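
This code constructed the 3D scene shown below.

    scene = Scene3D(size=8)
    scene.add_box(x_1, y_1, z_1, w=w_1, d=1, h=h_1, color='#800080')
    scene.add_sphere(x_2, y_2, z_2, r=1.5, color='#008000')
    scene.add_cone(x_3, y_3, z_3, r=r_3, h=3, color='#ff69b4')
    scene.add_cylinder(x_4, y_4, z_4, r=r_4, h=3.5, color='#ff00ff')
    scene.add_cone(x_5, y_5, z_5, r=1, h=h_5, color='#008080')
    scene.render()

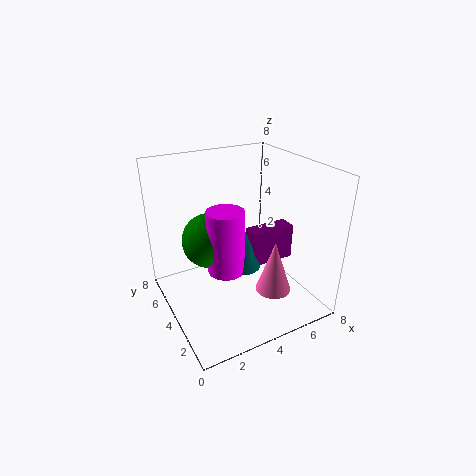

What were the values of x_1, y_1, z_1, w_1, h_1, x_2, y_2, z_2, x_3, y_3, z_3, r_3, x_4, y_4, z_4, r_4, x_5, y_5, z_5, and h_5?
x_1 = 4.5
y_1 = 3
z_1 = 2.5
w_1 = 2.5
h_1 = 2
x_2 = 2.5
y_2 = 4.5
z_2 = 4
x_3 = 5.5
y_3 = 2.5
z_3 = 1
r_3 = 1
x_4 = 3
y_4 = 3.5
z_4 = 2.5
r_4 = 1
x_5 = 4
y_5 = 3.5
z_5 = 2.5
h_5 = 2.5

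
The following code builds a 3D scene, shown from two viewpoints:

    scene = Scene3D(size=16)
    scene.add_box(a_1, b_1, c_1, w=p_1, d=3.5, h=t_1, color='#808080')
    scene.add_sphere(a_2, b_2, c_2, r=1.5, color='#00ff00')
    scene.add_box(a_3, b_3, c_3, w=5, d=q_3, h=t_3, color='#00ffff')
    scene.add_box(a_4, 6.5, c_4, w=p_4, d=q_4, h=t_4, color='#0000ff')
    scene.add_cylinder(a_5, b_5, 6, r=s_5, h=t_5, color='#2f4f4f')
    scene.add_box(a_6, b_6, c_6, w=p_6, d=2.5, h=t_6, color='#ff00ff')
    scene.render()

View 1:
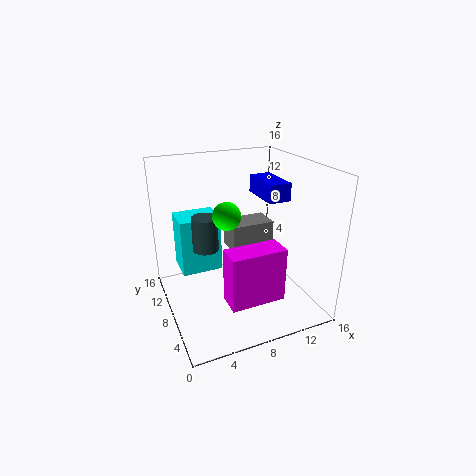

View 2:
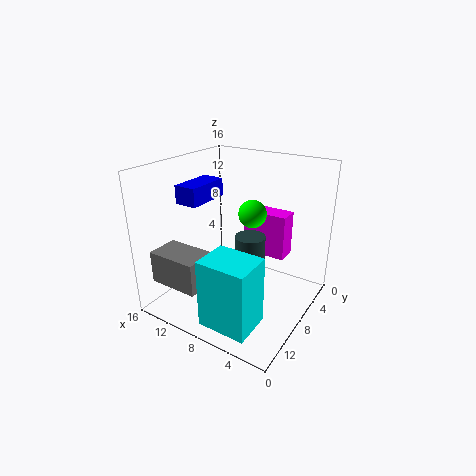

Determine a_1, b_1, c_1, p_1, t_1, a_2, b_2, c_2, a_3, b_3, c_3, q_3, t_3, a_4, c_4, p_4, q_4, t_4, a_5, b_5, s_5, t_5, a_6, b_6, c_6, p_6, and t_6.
a_1 = 9; b_1 = 11.5; c_1 = 4; p_1 = 5.5; t_1 = 3.5; a_2 = 6.5; b_2 = 7.5; c_2 = 11; a_3 = 2.5; b_3 = 12; c_3 = 2; q_3 = 4; t_3 = 7; a_4 = 11; c_4 = 12; p_4 = 2.5; q_4 = 5; t_4 = 2; a_5 = 5; b_5 = 10.5; s_5 = 1.5; t_5 = 4; a_6 = 4.5; b_6 = 1; c_6 = 4; p_6 = 5.5; t_6 = 5.5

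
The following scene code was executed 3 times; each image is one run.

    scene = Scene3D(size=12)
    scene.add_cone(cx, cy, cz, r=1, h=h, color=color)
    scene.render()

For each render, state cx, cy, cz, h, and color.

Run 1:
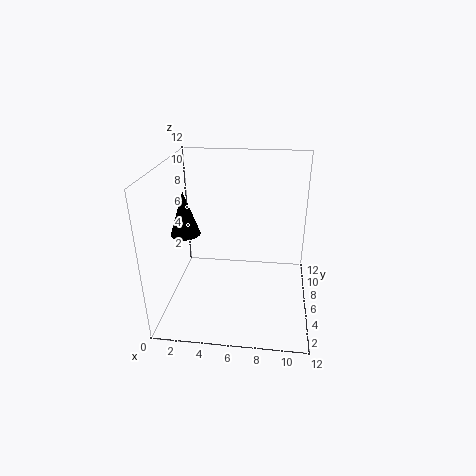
cx = 3
cy = 1.5
cz = 8.5
h = 3
color = 'black'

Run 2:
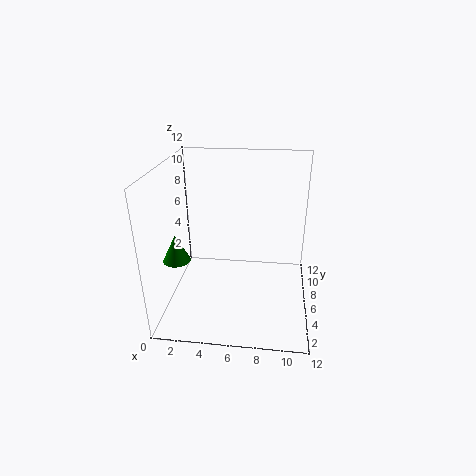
cx = 2
cy = 2
cz = 6
h = 2
color = 'green'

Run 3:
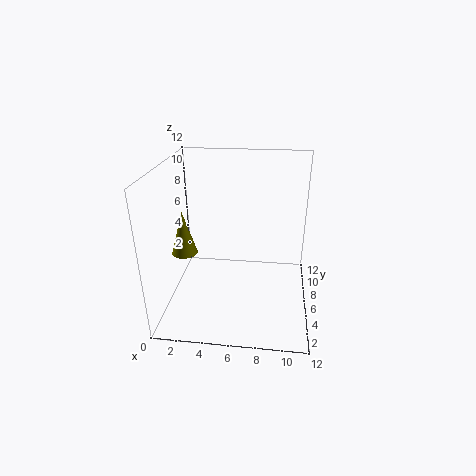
cx = 2
cy = 4
cz = 5.5
h = 3.5
color = 'olive'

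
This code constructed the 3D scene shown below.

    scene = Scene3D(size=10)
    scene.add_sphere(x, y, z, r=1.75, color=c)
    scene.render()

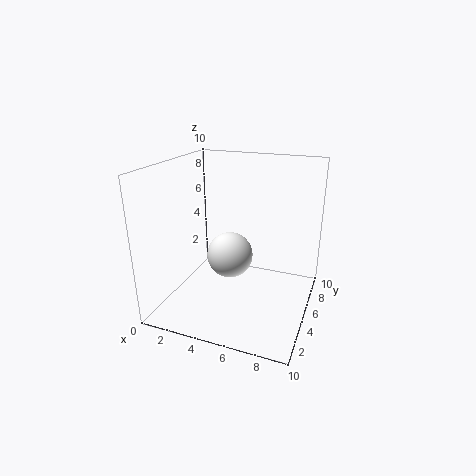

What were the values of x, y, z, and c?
x = 3.75, y = 6.5, z = 2.75, c = 'white'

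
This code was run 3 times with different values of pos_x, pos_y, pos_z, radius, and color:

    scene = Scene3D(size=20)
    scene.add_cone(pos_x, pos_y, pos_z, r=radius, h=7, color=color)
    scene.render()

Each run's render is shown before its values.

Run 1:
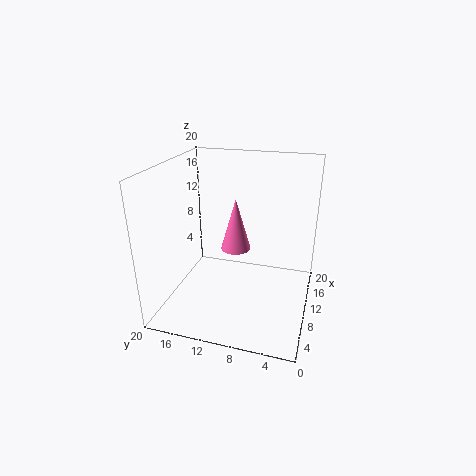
pos_x = 9; pos_y = 10; pos_z = 9; radius = 2; color = 'hotpink'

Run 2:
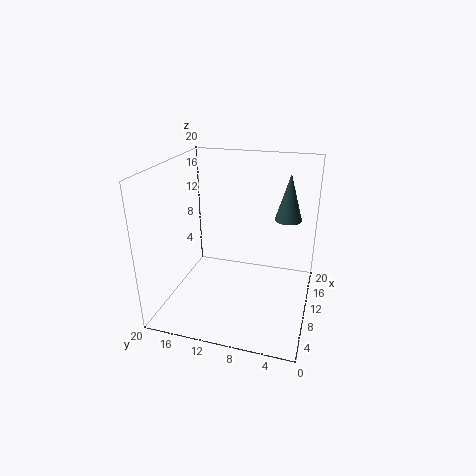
pos_x = 16; pos_y = 4; pos_z = 11; radius = 2; color = 'darkslategray'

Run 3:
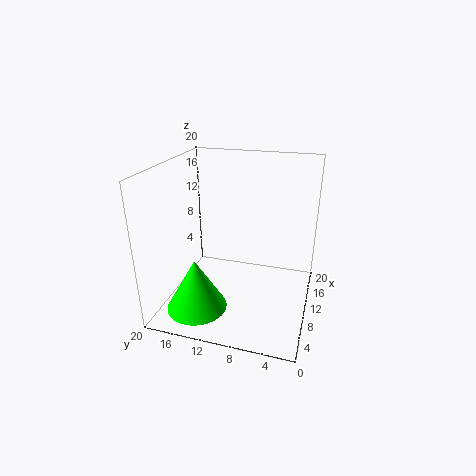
pos_x = 4; pos_y = 14; pos_z = 2; radius = 4; color = 'lime'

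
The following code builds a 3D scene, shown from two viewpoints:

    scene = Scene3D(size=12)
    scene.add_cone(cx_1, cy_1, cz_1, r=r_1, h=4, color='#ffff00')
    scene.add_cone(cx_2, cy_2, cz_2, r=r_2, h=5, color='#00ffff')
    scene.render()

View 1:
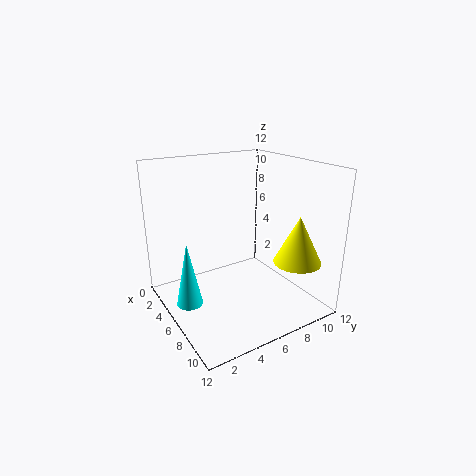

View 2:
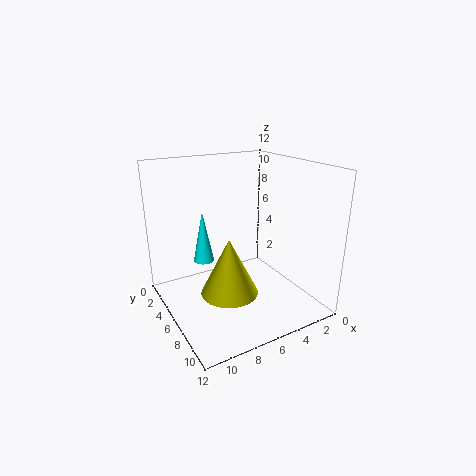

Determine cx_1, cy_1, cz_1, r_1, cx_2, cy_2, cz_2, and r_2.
cx_1 = 9; cy_1 = 10; cz_1 = 4; r_1 = 2; cx_2 = 7; cy_2 = 1; cz_2 = 2; r_2 = 1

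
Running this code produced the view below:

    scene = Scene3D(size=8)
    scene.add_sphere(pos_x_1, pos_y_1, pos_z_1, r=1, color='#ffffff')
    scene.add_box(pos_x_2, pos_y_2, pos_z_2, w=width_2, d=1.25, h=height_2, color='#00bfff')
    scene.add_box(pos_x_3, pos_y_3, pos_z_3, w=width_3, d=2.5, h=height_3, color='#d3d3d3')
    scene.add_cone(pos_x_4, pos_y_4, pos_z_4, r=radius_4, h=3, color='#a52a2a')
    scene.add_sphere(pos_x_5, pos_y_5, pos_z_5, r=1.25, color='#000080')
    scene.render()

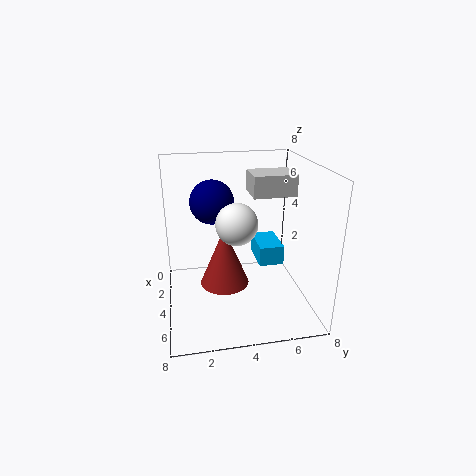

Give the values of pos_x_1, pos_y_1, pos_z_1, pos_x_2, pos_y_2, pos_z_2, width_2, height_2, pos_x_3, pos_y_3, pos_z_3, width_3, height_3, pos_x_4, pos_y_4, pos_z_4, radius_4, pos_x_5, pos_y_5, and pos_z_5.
pos_x_1 = 6.25, pos_y_1 = 3.5, pos_z_1 = 5.75, pos_x_2 = 4, pos_y_2 = 4.75, pos_z_2 = 3.25, width_2 = 2, height_2 = 1, pos_x_3 = 1.5, pos_y_3 = 5, pos_z_3 = 6, width_3 = 2, height_3 = 1.25, pos_x_4 = 5.5, pos_y_4 = 3, pos_z_4 = 2.25, radius_4 = 1.25, pos_x_5 = 2.75, pos_y_5 = 2.75, pos_z_5 = 5.75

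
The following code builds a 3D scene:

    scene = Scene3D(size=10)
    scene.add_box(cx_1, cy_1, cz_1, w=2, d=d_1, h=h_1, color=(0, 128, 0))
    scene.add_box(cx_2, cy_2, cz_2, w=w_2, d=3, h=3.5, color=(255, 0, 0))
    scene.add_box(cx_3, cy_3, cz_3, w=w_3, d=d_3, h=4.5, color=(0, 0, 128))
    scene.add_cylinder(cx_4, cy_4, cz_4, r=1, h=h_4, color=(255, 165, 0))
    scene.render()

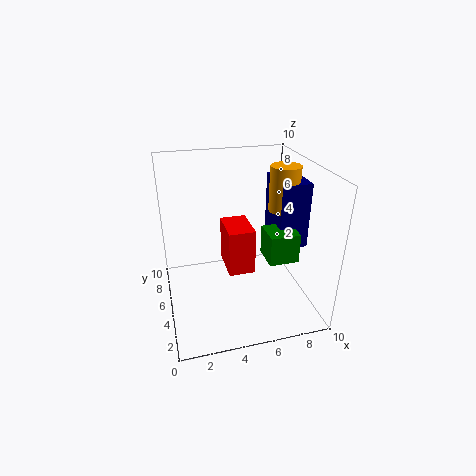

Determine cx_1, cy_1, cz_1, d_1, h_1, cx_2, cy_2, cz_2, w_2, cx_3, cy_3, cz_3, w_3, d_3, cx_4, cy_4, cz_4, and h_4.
cx_1 = 6.5, cy_1 = 2.5, cz_1 = 4, d_1 = 2, h_1 = 2, cx_2 = 4.5, cy_2 = 5.5, cz_2 = 1.5, w_2 = 2, cx_3 = 7.5, cy_3 = 3.5, cz_3 = 4.5, w_3 = 2, d_3 = 3, cx_4 = 8, cy_4 = 4.5, cz_4 = 7, h_4 = 3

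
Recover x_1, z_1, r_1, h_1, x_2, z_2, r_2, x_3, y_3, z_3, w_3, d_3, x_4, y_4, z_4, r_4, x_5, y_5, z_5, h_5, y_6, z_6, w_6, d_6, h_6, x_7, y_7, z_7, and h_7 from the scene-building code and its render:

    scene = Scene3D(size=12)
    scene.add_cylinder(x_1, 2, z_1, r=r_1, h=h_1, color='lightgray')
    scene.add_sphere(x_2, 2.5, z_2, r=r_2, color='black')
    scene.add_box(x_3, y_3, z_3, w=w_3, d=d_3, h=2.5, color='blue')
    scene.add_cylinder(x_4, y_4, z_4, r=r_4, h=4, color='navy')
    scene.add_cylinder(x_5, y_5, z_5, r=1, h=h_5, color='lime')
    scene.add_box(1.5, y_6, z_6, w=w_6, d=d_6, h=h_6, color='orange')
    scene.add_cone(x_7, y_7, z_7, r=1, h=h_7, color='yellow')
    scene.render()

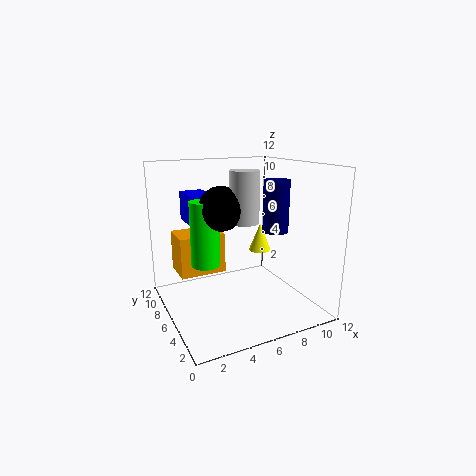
x_1 = 4.5
z_1 = 8.5
r_1 = 1
h_1 = 3.5
x_2 = 3
z_2 = 9.5
r_2 = 1.5
x_3 = 2.5
y_3 = 7.5
z_3 = 7
w_3 = 2
d_3 = 3
x_4 = 8
y_4 = 3.5
z_4 = 7
r_4 = 1
x_5 = 2
y_5 = 3
z_5 = 5.5
h_5 = 4.5
y_6 = 7.5
z_6 = 2.5
w_6 = 4
d_6 = 3
h_6 = 3.5
x_7 = 9
y_7 = 7.5
z_7 = 4
h_7 = 2.5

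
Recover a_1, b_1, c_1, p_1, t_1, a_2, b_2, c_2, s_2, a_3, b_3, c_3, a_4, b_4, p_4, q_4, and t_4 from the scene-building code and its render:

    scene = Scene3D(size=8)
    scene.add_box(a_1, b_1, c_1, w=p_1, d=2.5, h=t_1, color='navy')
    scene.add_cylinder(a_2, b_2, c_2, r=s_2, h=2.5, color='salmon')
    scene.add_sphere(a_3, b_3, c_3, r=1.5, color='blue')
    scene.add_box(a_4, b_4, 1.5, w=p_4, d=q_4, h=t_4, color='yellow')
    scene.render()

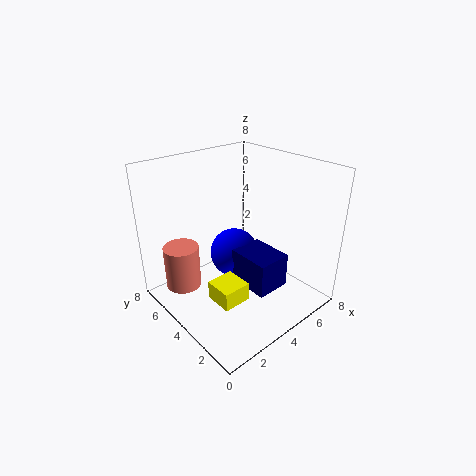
a_1 = 4
b_1 = 2
c_1 = 1
p_1 = 2
t_1 = 2
a_2 = 1.5
b_2 = 6
c_2 = 1
s_2 = 1
a_3 = 5
b_3 = 5.5
c_3 = 2
a_4 = 1.5
b_4 = 2
p_4 = 1.5
q_4 = 1.5
t_4 = 1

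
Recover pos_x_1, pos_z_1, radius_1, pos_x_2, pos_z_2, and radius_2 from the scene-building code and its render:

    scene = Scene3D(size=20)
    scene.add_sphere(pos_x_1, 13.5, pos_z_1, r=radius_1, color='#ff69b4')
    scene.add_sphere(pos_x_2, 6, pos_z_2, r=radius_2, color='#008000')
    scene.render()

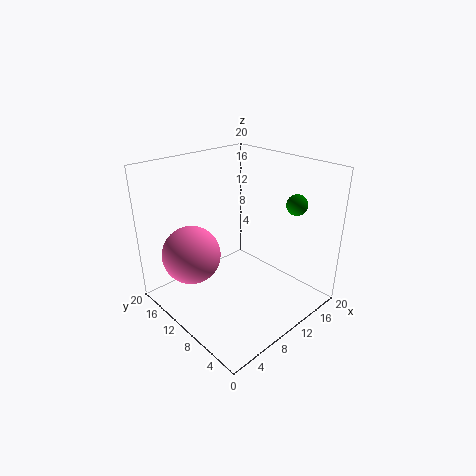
pos_x_1 = 4.5, pos_z_1 = 8, radius_1 = 4, pos_x_2 = 17.5, pos_z_2 = 14, radius_2 = 1.5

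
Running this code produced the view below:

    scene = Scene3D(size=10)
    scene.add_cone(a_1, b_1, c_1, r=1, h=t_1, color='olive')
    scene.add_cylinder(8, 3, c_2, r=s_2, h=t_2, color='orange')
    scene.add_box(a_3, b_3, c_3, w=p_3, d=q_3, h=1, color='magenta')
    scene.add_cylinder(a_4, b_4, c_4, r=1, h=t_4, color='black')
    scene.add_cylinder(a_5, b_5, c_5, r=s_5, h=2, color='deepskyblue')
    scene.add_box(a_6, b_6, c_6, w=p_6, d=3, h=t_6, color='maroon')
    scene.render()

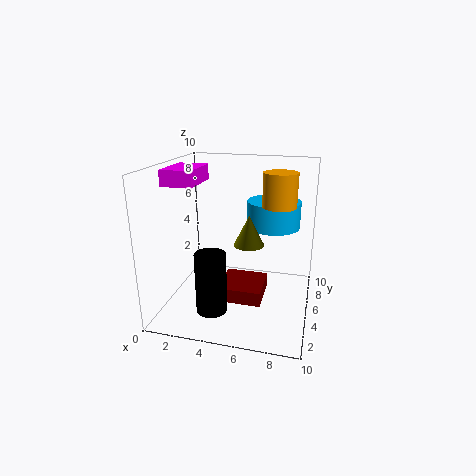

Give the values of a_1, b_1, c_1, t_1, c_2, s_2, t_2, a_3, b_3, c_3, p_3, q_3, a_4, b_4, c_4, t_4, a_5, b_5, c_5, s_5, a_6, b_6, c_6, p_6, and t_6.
a_1 = 6, b_1 = 4, c_1 = 5, t_1 = 2, c_2 = 8, s_2 = 1, t_2 = 2, a_3 = 1, b_3 = 2, c_3 = 9, p_3 = 2, q_3 = 3, a_4 = 4, b_4 = 2, c_4 = 1, t_4 = 4, a_5 = 7, b_5 = 8, c_5 = 5, s_5 = 2, a_6 = 4, b_6 = 3, c_6 = 1, p_6 = 3, t_6 = 1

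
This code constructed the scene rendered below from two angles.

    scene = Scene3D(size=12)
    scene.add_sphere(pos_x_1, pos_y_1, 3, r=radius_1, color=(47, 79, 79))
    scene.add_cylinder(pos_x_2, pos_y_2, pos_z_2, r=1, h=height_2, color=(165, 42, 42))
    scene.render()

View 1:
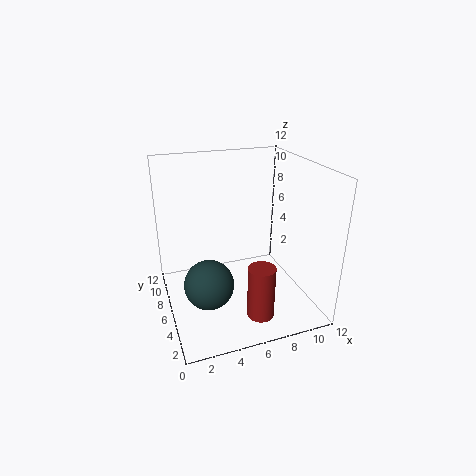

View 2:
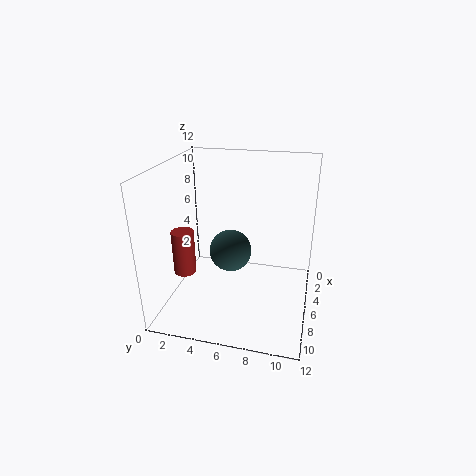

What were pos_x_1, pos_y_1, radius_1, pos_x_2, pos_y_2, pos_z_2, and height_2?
pos_x_1 = 3; pos_y_1 = 4.5; radius_1 = 2; pos_x_2 = 6; pos_y_2 = 1; pos_z_2 = 2; height_2 = 4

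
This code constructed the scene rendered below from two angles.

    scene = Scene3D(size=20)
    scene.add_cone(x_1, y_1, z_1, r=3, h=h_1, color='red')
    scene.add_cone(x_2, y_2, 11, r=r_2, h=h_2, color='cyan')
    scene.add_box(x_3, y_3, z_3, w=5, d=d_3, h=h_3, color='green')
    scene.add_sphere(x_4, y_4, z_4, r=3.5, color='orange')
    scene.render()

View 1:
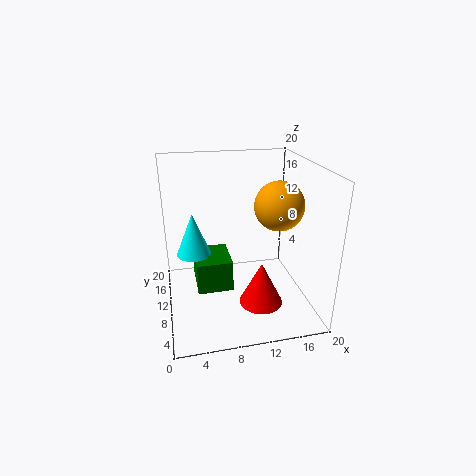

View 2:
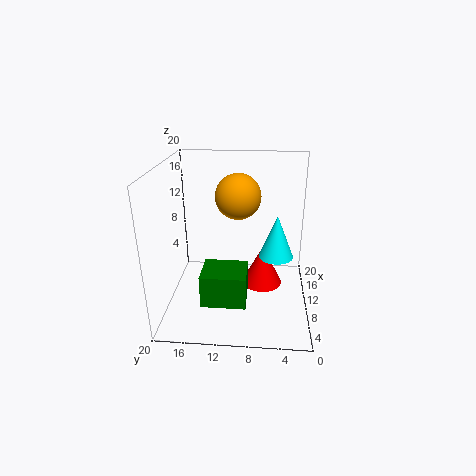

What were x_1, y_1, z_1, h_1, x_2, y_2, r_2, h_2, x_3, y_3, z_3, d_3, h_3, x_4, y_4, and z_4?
x_1 = 12.5; y_1 = 6.5; z_1 = 1.5; h_1 = 6; x_2 = 3.5; y_2 = 5; r_2 = 2; h_2 = 5; x_3 = 4; y_3 = 8.5; z_3 = 2.5; d_3 = 6; h_3 = 4.5; x_4 = 16; y_4 = 10.5; z_4 = 14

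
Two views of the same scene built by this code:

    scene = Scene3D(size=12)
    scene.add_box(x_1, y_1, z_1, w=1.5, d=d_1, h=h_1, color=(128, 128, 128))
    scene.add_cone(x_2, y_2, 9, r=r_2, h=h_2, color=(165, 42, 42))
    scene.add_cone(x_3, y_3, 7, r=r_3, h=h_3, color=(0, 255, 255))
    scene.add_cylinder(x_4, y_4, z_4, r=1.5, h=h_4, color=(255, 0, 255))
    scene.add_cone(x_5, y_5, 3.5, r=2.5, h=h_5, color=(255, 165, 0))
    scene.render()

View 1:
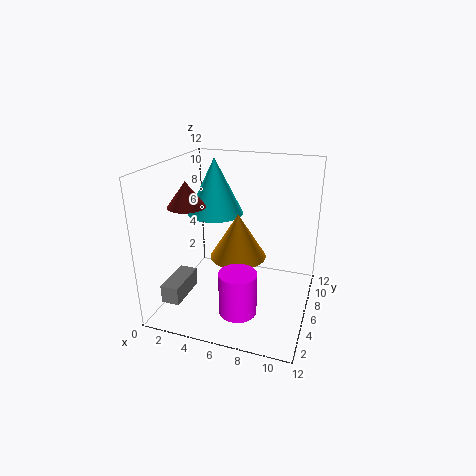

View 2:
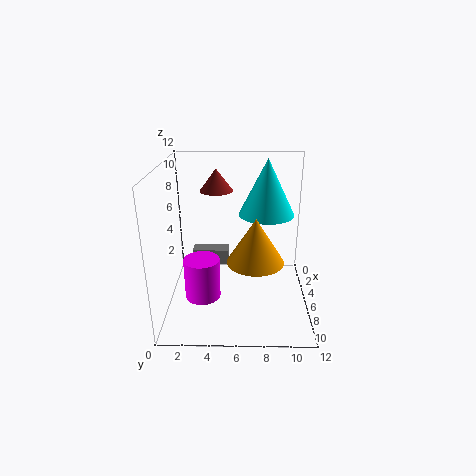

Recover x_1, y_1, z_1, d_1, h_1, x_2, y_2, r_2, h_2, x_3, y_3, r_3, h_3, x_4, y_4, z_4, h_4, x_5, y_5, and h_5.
x_1 = 1
y_1 = 1.5
z_1 = 1.5
d_1 = 3.5
h_1 = 1.5
x_2 = 2.5
y_2 = 4
r_2 = 1.5
h_2 = 2
x_3 = 3
y_3 = 8.5
r_3 = 2.5
h_3 = 5
x_4 = 7
y_4 = 3
z_4 = 1
h_4 = 3.5
x_5 = 5.5
y_5 = 7.5
h_5 = 4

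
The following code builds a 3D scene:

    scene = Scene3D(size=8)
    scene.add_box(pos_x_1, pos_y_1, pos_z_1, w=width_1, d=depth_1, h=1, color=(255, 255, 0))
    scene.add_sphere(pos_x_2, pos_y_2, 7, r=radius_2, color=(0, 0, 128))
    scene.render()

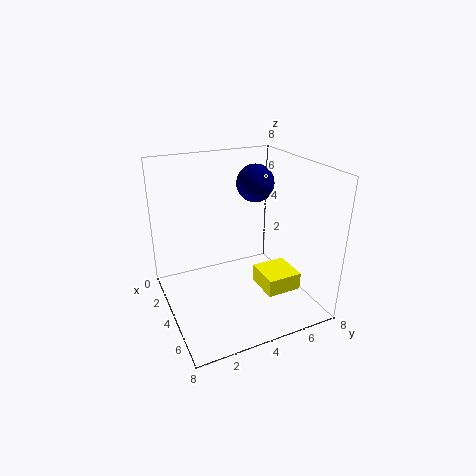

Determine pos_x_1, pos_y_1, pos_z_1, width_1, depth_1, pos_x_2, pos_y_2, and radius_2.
pos_x_1 = 4, pos_y_1 = 5, pos_z_1 = 1, width_1 = 2, depth_1 = 2, pos_x_2 = 4, pos_y_2 = 5, radius_2 = 1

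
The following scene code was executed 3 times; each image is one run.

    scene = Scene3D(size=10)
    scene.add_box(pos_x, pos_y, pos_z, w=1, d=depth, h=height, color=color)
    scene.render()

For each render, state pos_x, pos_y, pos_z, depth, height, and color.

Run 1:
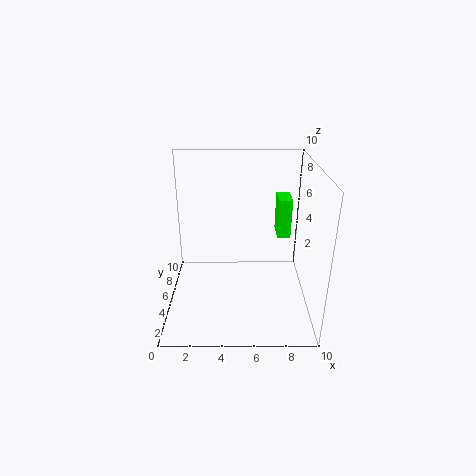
pos_x = 8; pos_y = 7; pos_z = 4; depth = 2; height = 3; color = 'lime'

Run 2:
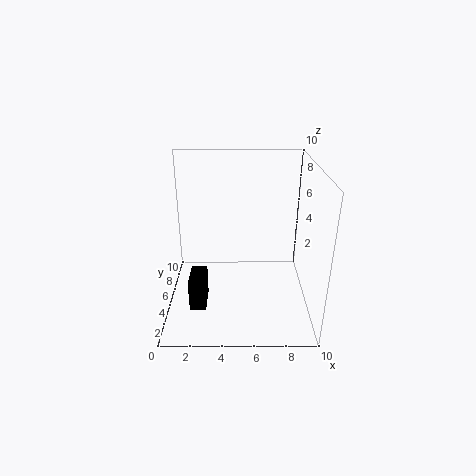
pos_x = 2; pos_y = 1; pos_z = 2; depth = 2; height = 2; color = 'black'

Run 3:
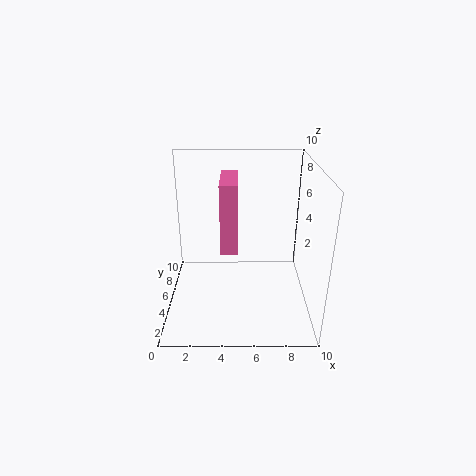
pos_x = 4; pos_y = 1; pos_z = 6; depth = 3; height = 4; color = 'hotpink'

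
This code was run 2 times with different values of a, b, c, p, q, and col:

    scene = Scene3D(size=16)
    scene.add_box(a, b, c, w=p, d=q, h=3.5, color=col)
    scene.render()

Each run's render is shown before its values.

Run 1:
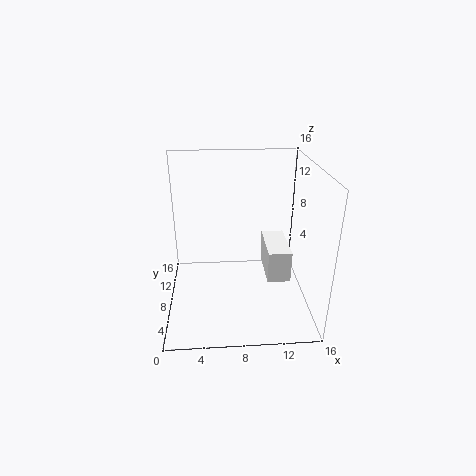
a = 11
b = 5
c = 4
p = 2.5
q = 5.5
col = 'white'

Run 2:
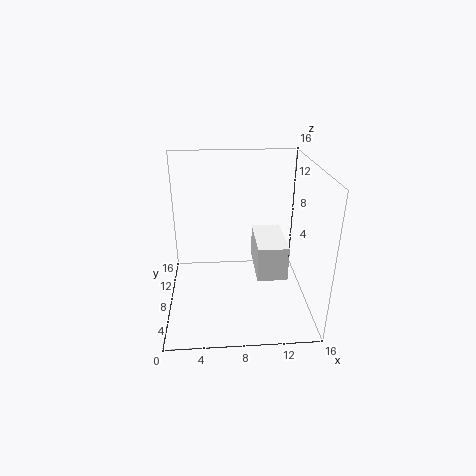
a = 9.5
b = 2.5
c = 6
p = 3
q = 5.5
col = 'white'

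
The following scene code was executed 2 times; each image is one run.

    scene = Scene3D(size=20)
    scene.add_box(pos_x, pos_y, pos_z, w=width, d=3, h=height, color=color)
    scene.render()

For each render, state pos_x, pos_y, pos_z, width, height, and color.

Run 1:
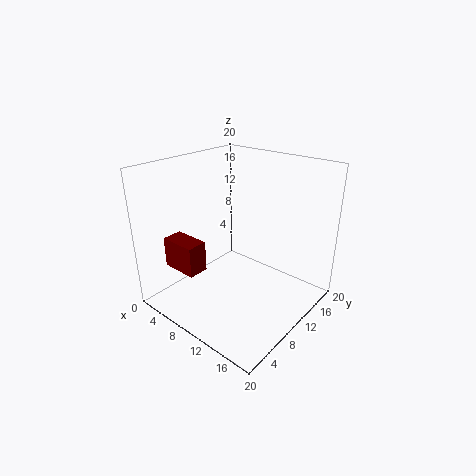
pos_x = 0.5; pos_y = 4.5; pos_z = 4.5; width = 5.5; height = 4.5; color = 'maroon'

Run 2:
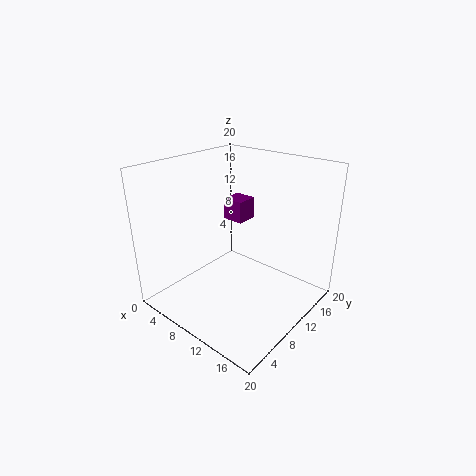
pos_x = 7; pos_y = 10.5; pos_z = 12; width = 3; height = 3; color = 'purple'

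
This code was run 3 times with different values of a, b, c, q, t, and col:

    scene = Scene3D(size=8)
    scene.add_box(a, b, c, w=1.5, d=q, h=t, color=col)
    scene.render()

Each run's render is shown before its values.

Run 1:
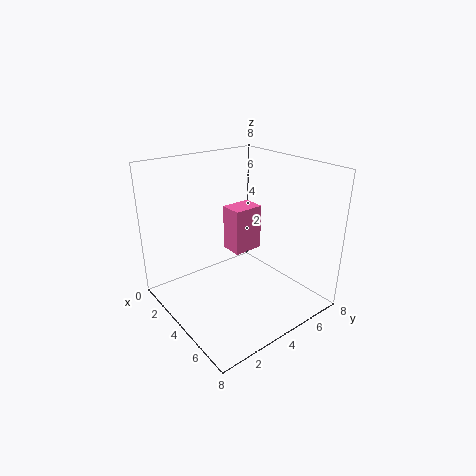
a = 0.5, b = 5.5, c = 1.5, q = 2, t = 3, col = 'hotpink'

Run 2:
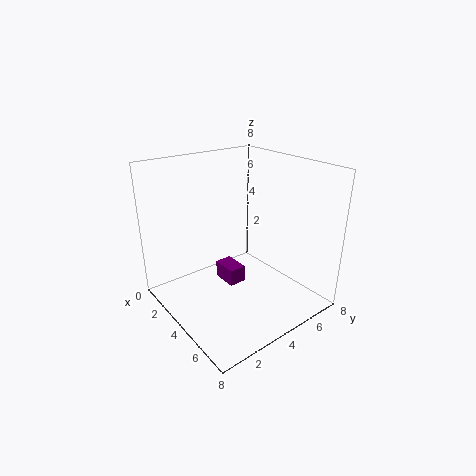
a = 2.5, b = 3.5, c = 1, q = 1, t = 1, col = 'purple'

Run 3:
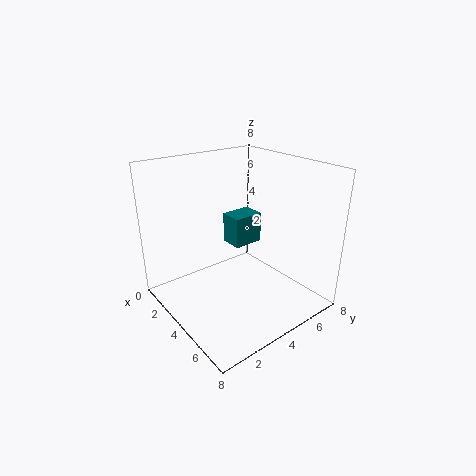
a = 0.5, b = 5.5, c = 2, q = 2, t = 2, col = 'teal'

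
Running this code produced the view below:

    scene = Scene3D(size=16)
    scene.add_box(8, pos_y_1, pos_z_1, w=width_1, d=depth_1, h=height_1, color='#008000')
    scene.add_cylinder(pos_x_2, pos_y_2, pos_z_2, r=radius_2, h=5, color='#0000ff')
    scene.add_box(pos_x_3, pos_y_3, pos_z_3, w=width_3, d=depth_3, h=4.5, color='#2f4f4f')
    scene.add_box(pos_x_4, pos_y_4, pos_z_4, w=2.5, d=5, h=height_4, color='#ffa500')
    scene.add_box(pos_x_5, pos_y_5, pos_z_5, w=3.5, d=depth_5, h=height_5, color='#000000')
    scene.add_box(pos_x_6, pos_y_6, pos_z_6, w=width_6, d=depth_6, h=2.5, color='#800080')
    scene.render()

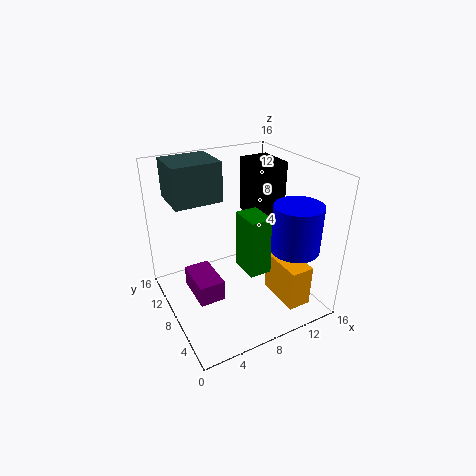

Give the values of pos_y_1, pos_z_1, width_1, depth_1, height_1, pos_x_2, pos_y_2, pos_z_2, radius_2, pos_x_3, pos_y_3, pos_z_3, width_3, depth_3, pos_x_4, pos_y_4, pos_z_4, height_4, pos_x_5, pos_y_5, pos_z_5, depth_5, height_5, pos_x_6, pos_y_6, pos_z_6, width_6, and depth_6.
pos_y_1 = 5
pos_z_1 = 4.5
width_1 = 2.5
depth_1 = 3.5
height_1 = 6.5
pos_x_2 = 12
pos_y_2 = 3
pos_z_2 = 8
radius_2 = 2.5
pos_x_3 = 2
pos_y_3 = 10.5
pos_z_3 = 11.5
width_3 = 5.5
depth_3 = 5
pos_x_4 = 10.5
pos_y_4 = 1
pos_z_4 = 2
height_4 = 4.5
pos_x_5 = 11
pos_y_5 = 8.5
pos_z_5 = 9
depth_5 = 4.5
height_5 = 6.5
pos_x_6 = 3
pos_y_6 = 7.5
pos_z_6 = 0.5
width_6 = 3
depth_6 = 5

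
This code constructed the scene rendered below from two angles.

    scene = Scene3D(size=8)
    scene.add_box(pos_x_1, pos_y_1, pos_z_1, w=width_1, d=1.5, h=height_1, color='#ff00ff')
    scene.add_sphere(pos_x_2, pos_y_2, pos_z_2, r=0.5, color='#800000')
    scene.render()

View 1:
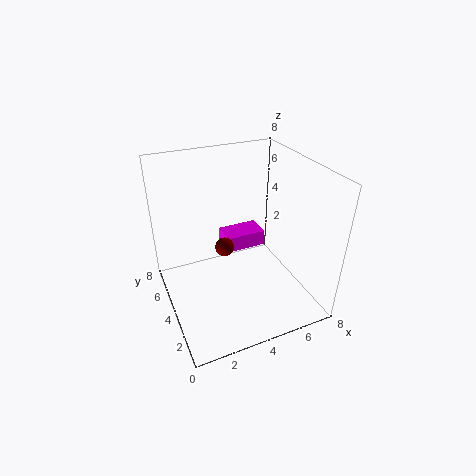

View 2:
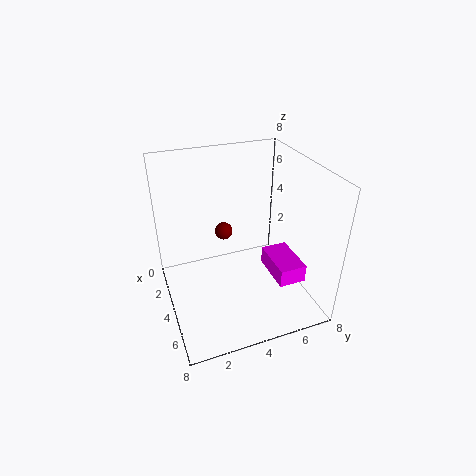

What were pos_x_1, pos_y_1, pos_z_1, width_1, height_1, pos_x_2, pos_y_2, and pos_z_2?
pos_x_1 = 4; pos_y_1 = 5.5; pos_z_1 = 2; width_1 = 2.5; height_1 = 1; pos_x_2 = 3; pos_y_2 = 3.5; pos_z_2 = 4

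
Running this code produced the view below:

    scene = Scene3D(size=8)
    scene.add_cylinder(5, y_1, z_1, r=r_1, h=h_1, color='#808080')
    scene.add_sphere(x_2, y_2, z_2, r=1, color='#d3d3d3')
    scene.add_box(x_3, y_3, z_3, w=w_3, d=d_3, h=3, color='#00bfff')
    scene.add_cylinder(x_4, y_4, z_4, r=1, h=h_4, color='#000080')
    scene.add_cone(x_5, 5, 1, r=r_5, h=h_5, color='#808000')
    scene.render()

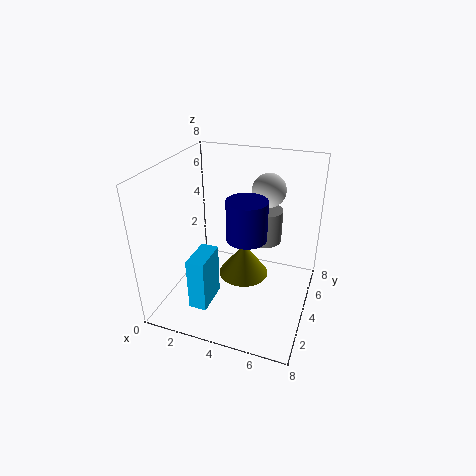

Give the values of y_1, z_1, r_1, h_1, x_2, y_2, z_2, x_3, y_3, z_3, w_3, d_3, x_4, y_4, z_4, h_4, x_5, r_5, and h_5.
y_1 = 6; z_1 = 3; r_1 = 1; h_1 = 2; x_2 = 5; y_2 = 6.5; z_2 = 6; x_3 = 2; y_3 = 1.5; z_3 = 0.5; w_3 = 1; d_3 = 2; x_4 = 5; y_4 = 2.5; z_4 = 5; h_4 = 2; x_5 = 4; r_5 = 1.5; h_5 = 2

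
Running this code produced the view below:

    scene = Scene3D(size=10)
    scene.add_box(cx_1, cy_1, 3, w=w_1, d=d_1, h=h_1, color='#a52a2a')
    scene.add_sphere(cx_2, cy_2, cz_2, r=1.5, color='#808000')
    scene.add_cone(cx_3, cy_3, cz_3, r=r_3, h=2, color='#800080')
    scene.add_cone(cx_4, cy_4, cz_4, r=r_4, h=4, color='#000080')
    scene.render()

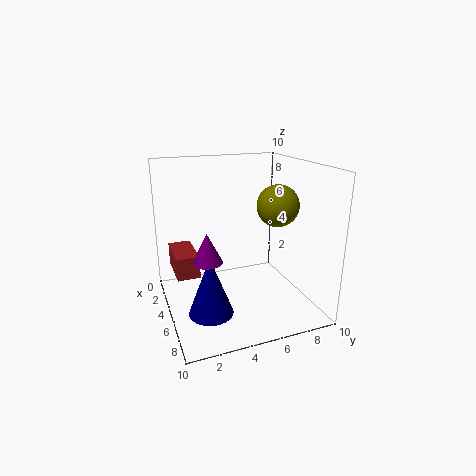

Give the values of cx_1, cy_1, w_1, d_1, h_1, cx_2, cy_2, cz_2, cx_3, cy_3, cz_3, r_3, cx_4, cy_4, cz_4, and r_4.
cx_1 = 3; cy_1 = 0.5; w_1 = 3; d_1 = 1.5; h_1 = 1.5; cx_2 = 5; cy_2 = 8; cz_2 = 7; cx_3 = 6; cy_3 = 2.5; cz_3 = 4; r_3 = 1; cx_4 = 6.5; cy_4 = 2.5; cz_4 = 0.5; r_4 = 1.5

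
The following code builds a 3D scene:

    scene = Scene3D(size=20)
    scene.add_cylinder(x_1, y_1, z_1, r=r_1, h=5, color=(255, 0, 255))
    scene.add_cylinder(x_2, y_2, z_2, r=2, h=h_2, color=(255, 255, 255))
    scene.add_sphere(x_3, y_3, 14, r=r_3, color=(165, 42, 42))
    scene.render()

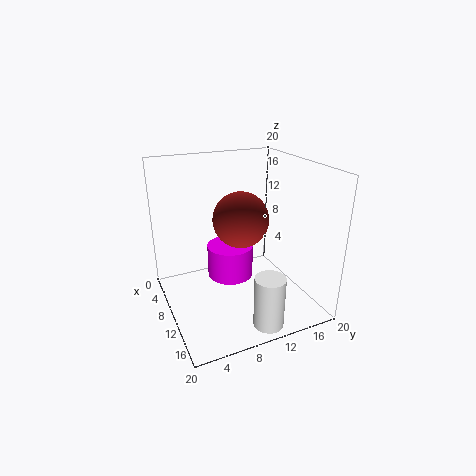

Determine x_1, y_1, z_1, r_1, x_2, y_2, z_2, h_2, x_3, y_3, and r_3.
x_1 = 6
y_1 = 10.5
z_1 = 2
r_1 = 3.5
x_2 = 17.5
y_2 = 11
z_2 = 0.5
h_2 = 7
x_3 = 13
y_3 = 9
r_3 = 3.5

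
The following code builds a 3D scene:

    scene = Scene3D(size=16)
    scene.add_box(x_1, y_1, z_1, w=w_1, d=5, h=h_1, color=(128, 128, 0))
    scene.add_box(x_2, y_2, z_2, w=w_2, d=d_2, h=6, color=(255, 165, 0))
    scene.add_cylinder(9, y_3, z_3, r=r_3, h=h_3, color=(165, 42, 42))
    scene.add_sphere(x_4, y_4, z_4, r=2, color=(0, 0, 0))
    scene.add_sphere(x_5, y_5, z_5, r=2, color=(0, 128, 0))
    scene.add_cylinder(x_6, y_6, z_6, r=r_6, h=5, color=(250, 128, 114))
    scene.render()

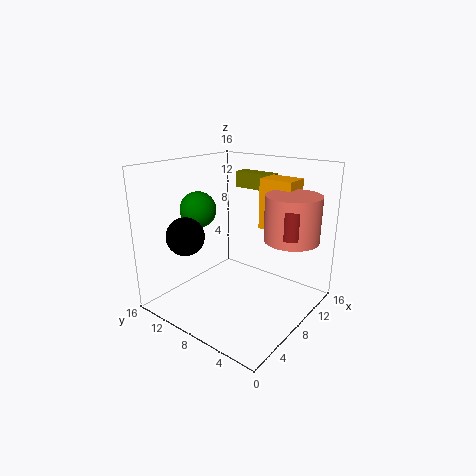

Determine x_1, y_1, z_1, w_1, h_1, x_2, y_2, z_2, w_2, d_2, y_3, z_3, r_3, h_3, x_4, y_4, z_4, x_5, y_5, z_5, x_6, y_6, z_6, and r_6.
x_1 = 14
y_1 = 8
z_1 = 12
w_1 = 2
h_1 = 2
x_2 = 12
y_2 = 4
z_2 = 8
w_2 = 3
d_2 = 4
y_3 = 2
z_3 = 9
r_3 = 1
h_3 = 3
x_4 = 3
y_4 = 11
z_4 = 9
x_5 = 6
y_5 = 12
z_5 = 11
x_6 = 11
y_6 = 3
z_6 = 8
r_6 = 3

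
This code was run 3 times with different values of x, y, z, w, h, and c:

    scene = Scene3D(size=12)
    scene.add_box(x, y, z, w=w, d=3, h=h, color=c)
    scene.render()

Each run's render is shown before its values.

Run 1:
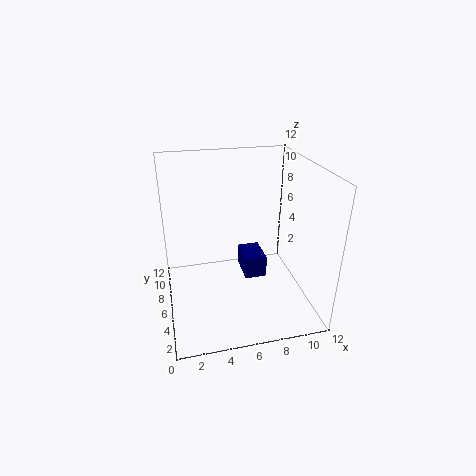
x = 7; y = 7; z = 1; w = 2; h = 2; c = 'navy'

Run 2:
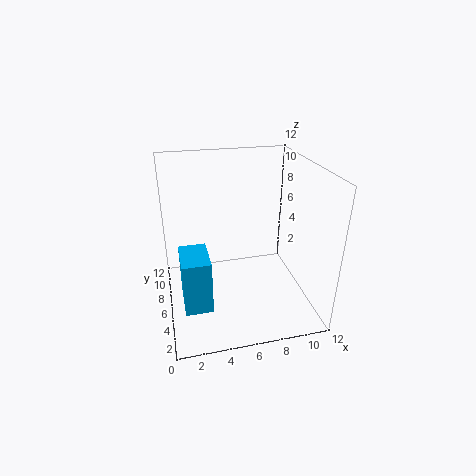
x = 1; y = 1; z = 3; w = 2; h = 4; c = 'deepskyblue'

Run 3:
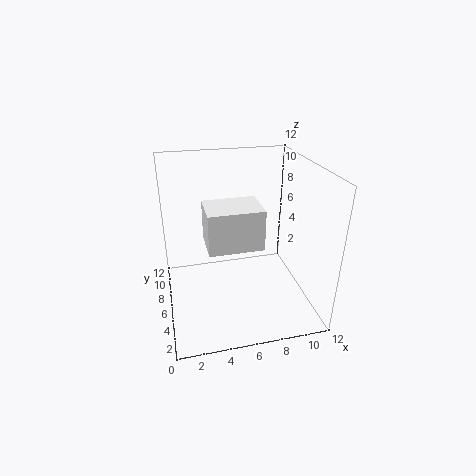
x = 3; y = 2; z = 7; w = 4; h = 3; c = 'white'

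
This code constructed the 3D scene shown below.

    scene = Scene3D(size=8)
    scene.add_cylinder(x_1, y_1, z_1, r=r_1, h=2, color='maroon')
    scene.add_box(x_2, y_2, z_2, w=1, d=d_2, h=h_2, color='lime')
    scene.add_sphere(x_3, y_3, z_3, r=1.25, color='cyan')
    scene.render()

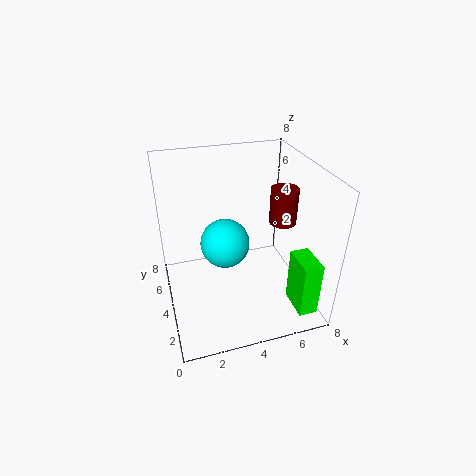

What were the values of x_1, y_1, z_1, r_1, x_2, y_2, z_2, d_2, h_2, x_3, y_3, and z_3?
x_1 = 6.5, y_1 = 3.75, z_1 = 4.75, r_1 = 0.75, x_2 = 6.25, y_2 = 0.25, z_2 = 1, d_2 = 1.75, h_2 = 3, x_3 = 3, y_3 = 3, z_3 = 4.5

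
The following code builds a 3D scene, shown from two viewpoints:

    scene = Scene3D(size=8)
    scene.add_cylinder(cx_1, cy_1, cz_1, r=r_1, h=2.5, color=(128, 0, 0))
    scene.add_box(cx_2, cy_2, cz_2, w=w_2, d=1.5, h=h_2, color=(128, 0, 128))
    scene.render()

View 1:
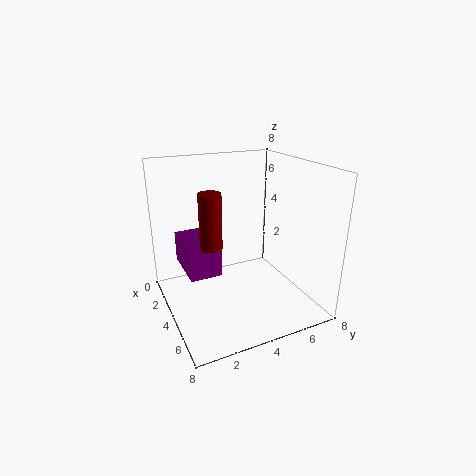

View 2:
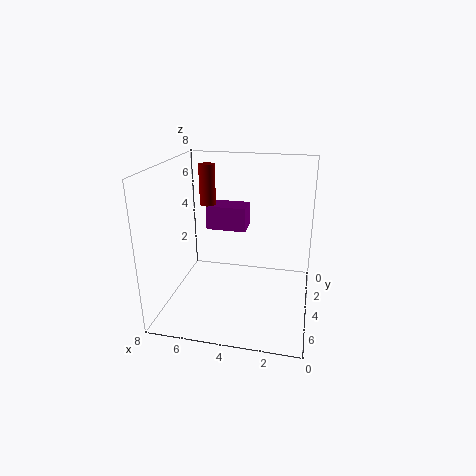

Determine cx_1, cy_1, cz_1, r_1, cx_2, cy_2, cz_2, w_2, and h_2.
cx_1 = 6.5
cy_1 = 1.5
cz_1 = 5
r_1 = 0.5
cx_2 = 4
cy_2 = 0.5
cz_2 = 3.5
w_2 = 2.5
h_2 = 1.5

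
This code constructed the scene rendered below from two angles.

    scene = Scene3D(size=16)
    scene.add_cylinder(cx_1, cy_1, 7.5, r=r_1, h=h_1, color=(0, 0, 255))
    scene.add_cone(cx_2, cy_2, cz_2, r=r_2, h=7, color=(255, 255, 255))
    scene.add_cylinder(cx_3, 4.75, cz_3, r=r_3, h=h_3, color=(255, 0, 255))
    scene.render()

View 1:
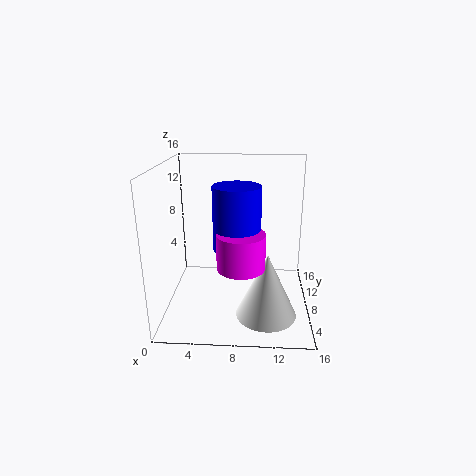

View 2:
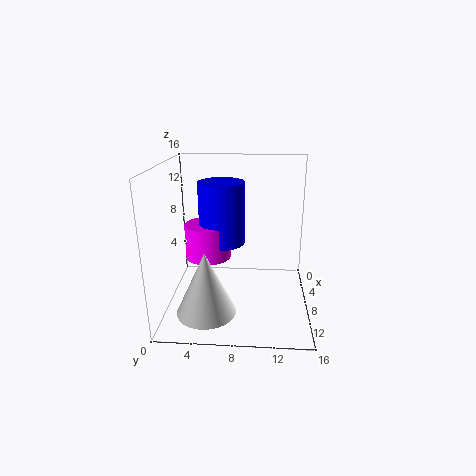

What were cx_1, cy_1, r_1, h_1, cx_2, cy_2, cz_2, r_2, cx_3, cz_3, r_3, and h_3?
cx_1 = 8; cy_1 = 6.25; r_1 = 2.5; h_1 = 6.75; cx_2 = 11.25; cy_2 = 4.75; cz_2 = 0.5; r_2 = 3.25; cx_3 = 8.5; cz_3 = 6; r_3 = 2.5; h_3 = 3.75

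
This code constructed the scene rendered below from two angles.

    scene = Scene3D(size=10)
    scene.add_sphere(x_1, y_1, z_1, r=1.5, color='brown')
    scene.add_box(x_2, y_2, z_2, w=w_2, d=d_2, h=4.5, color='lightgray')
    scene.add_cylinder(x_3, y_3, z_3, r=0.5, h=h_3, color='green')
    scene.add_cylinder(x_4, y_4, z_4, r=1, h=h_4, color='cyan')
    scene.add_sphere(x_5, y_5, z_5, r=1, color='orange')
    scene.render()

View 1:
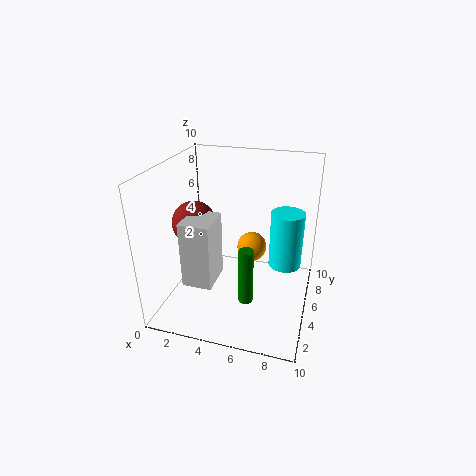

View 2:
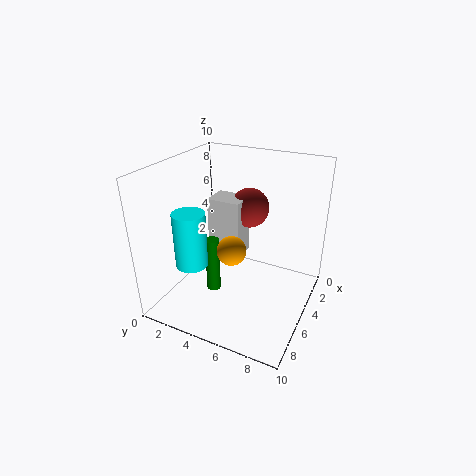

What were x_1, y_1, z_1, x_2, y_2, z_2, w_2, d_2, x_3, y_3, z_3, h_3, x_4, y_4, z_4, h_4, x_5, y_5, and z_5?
x_1 = 2
y_1 = 4.5
z_1 = 6
x_2 = 2
y_2 = 2
z_2 = 2.5
w_2 = 2
d_2 = 2.5
x_3 = 6
y_3 = 3.5
z_3 = 1
h_3 = 4
x_4 = 8.5
y_4 = 3.5
z_4 = 4.5
h_4 = 3.5
x_5 = 6
y_5 = 5
z_5 = 4.5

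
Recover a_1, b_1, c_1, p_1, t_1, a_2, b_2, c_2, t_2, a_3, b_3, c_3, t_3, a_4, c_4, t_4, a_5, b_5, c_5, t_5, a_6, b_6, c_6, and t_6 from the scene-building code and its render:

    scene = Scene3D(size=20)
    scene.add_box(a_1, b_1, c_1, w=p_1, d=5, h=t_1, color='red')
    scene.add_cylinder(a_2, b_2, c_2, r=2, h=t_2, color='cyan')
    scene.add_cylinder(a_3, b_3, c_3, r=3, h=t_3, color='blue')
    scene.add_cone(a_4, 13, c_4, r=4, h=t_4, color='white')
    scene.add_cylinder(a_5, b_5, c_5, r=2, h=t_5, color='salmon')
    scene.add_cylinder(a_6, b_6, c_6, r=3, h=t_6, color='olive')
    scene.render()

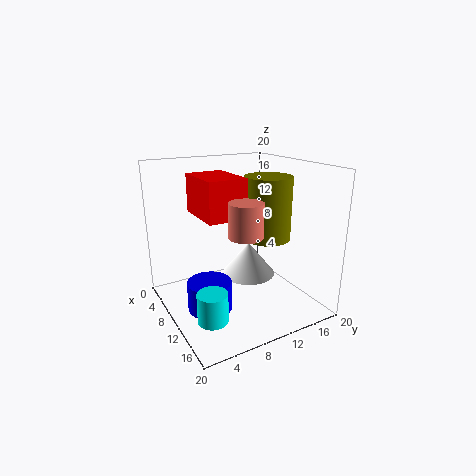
a_1 = 7; b_1 = 4; c_1 = 14; p_1 = 7; t_1 = 5; a_2 = 14; b_2 = 4; c_2 = 1; t_2 = 4; a_3 = 11; b_3 = 5; c_3 = 1; t_3 = 4; a_4 = 8; c_4 = 3; t_4 = 5; a_5 = 17; b_5 = 7; c_5 = 13; t_5 = 4; a_6 = 14; b_6 = 12; c_6 = 11; t_6 = 8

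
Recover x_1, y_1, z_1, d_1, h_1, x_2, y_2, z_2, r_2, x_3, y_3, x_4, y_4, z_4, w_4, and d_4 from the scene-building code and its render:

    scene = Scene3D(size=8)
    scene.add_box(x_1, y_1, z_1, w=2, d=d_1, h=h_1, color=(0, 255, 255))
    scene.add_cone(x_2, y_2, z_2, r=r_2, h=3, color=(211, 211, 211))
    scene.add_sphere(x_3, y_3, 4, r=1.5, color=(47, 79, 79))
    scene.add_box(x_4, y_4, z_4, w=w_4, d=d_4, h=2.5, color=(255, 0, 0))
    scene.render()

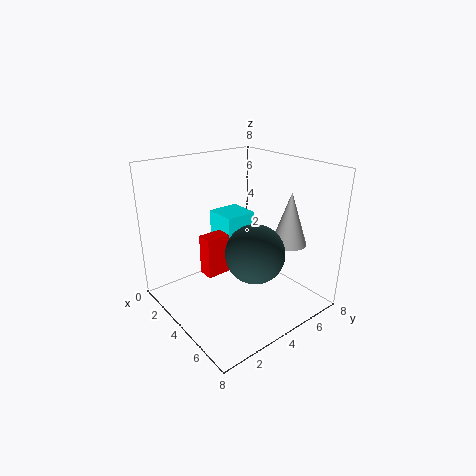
x_1 = 0.5
y_1 = 4.5
z_1 = 2
d_1 = 2
h_1 = 2.5
x_2 = 5.5
y_2 = 6.5
z_2 = 3.5
r_2 = 1
x_3 = 6
y_3 = 3.5
x_4 = 1.5
y_4 = 3
z_4 = 1
w_4 = 1
d_4 = 2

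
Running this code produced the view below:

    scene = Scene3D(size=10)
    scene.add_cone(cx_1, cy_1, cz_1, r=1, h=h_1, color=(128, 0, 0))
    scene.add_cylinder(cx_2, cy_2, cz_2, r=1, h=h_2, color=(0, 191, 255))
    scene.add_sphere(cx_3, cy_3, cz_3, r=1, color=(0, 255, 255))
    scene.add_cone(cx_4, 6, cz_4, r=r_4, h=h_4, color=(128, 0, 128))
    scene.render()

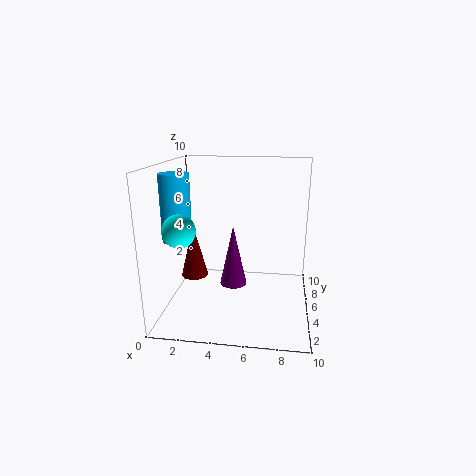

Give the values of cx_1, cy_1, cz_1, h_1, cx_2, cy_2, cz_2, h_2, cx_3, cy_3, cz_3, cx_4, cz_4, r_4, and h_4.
cx_1 = 1.5
cy_1 = 6
cz_1 = 1.5
h_1 = 4
cx_2 = 1
cy_2 = 4
cz_2 = 5
h_2 = 4.5
cx_3 = 2
cy_3 = 1.5
cz_3 = 6.5
cx_4 = 4.5
cz_4 = 1
r_4 = 1
h_4 = 4.5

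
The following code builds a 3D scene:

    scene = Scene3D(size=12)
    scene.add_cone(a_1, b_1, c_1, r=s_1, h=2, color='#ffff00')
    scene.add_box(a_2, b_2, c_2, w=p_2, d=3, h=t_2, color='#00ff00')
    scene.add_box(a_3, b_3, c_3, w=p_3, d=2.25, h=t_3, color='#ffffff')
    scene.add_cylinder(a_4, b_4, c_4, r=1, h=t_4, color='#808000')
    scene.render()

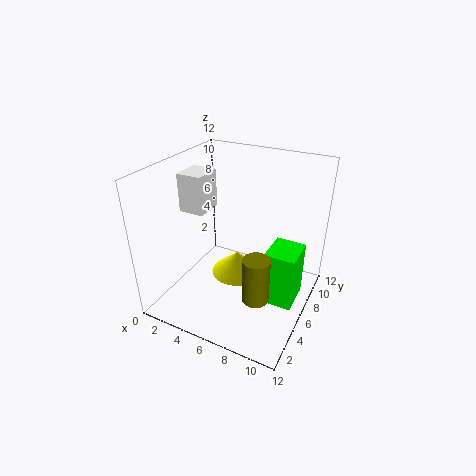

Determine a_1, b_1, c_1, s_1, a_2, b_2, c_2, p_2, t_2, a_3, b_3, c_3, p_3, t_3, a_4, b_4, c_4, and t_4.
a_1 = 5.5; b_1 = 6.75; c_1 = 2; s_1 = 2.25; a_2 = 8.75; b_2 = 5; c_2 = 1; p_2 = 2.5; t_2 = 4.75; a_3 = 2.25; b_3 = 3.5; c_3 = 8.75; p_3 = 2; t_3 = 3; a_4 = 9.25; b_4 = 2.5; c_4 = 3.5; t_4 = 3.5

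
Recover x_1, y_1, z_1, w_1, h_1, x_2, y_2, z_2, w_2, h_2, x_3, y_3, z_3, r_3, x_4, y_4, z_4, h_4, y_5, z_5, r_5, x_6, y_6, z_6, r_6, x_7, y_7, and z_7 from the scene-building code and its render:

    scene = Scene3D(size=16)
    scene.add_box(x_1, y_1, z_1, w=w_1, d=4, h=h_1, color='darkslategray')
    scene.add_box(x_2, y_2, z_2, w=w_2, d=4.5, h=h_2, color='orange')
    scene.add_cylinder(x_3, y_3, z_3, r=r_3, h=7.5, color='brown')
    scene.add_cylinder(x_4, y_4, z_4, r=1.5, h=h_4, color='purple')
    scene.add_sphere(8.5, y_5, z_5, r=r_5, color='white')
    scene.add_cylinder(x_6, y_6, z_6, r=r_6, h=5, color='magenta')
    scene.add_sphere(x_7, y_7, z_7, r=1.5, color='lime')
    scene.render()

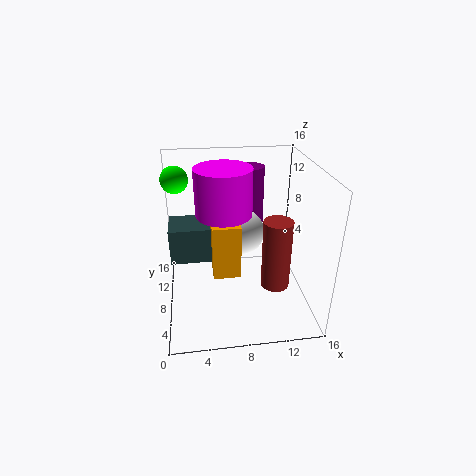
x_1 = 0.5; y_1 = 7.5; z_1 = 5.5; w_1 = 4.5; h_1 = 4; x_2 = 5; y_2 = 5.5; z_2 = 4.5; w_2 = 3; h_2 = 6; x_3 = 11.5; y_3 = 4.5; z_3 = 4; r_3 = 1.5; x_4 = 10; y_4 = 11.5; z_4 = 8; h_4 = 7; y_5 = 8.5; z_5 = 8.5; r_5 = 2.5; x_6 = 6.5; y_6 = 8; z_6 = 11; r_6 = 3; x_7 = 1.5; y_7 = 11; z_7 = 14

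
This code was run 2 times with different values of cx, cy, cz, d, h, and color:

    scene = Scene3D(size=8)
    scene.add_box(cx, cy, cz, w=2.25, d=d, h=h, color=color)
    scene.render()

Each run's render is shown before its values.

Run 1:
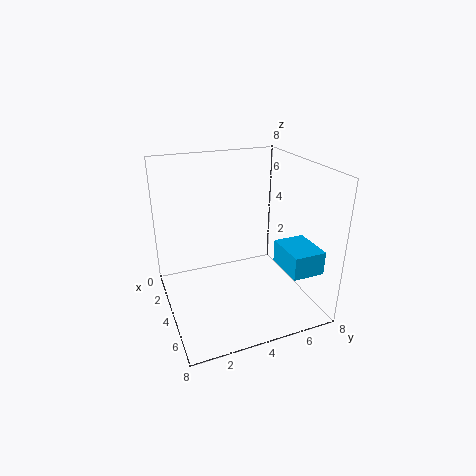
cx = 5
cy = 5.75
cz = 2.75
d = 1.75
h = 1.25
color = 'deepskyblue'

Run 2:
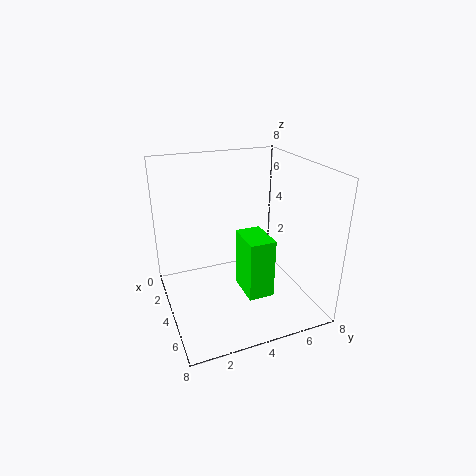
cx = 3
cy = 4.25
cz = 0.5
d = 1.5
h = 3.5
color = 'lime'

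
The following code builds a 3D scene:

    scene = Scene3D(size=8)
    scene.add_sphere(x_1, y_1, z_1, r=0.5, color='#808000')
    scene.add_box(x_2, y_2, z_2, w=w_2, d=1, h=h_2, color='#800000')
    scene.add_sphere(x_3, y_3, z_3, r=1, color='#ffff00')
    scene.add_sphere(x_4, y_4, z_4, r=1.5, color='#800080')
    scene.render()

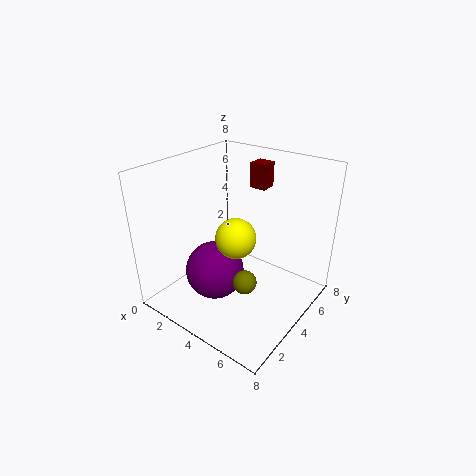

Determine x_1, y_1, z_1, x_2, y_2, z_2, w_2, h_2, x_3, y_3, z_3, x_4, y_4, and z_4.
x_1 = 7, y_1 = 0.5, z_1 = 4.5, x_2 = 3, y_2 = 6.5, z_2 = 6, w_2 = 1, h_2 = 1.5, x_3 = 5, y_3 = 2.5, z_3 = 5, x_4 = 4, y_4 = 2, z_4 = 3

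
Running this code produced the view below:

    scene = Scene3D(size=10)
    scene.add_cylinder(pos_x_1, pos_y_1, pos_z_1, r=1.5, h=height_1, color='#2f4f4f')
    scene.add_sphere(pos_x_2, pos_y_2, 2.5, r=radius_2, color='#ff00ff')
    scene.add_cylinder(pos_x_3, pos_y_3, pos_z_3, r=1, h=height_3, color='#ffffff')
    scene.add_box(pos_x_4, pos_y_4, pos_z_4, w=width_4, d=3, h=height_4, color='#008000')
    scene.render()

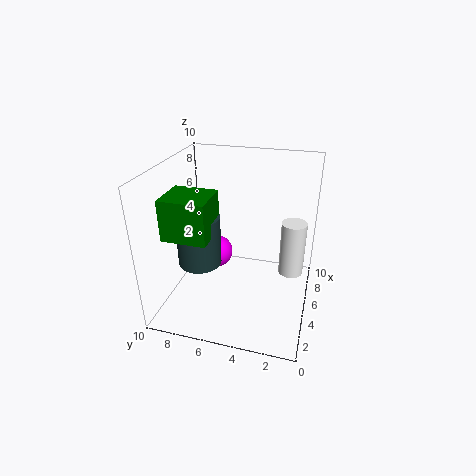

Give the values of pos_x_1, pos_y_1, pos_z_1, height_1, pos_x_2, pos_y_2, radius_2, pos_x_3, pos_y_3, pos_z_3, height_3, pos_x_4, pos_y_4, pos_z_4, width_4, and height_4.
pos_x_1 = 4
pos_y_1 = 7.5
pos_z_1 = 3.25
height_1 = 3.5
pos_x_2 = 6.75
pos_y_2 = 7.25
radius_2 = 1.25
pos_x_3 = 8.75
pos_y_3 = 1.5
pos_z_3 = 0.25
height_3 = 4.5
pos_x_4 = 2
pos_y_4 = 6.25
pos_z_4 = 5.75
width_4 = 2.75
height_4 = 2.75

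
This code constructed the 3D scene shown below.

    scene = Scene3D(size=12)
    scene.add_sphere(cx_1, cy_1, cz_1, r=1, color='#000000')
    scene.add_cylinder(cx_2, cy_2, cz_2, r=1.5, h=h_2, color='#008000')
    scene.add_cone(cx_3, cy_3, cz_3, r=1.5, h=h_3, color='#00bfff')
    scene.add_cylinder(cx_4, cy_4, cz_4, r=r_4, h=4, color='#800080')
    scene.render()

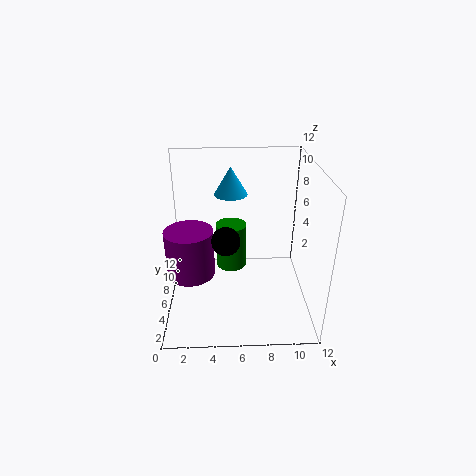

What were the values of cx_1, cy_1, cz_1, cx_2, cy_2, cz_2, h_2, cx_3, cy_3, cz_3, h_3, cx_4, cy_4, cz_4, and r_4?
cx_1 = 5
cy_1 = 2
cz_1 = 8
cx_2 = 5.5
cy_2 = 10.5
cz_2 = 0.5
h_2 = 4.5
cx_3 = 5.5
cy_3 = 9.5
cz_3 = 8.5
h_3 = 2.5
cx_4 = 2
cy_4 = 5.5
cz_4 = 3
r_4 = 2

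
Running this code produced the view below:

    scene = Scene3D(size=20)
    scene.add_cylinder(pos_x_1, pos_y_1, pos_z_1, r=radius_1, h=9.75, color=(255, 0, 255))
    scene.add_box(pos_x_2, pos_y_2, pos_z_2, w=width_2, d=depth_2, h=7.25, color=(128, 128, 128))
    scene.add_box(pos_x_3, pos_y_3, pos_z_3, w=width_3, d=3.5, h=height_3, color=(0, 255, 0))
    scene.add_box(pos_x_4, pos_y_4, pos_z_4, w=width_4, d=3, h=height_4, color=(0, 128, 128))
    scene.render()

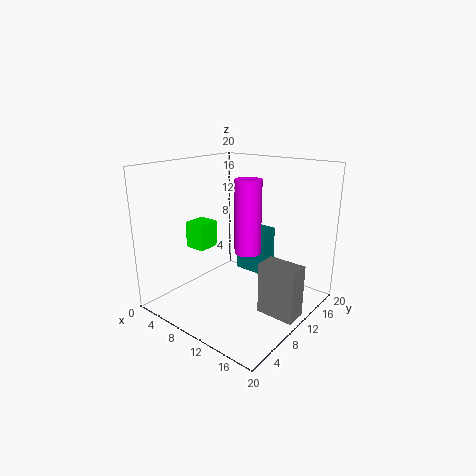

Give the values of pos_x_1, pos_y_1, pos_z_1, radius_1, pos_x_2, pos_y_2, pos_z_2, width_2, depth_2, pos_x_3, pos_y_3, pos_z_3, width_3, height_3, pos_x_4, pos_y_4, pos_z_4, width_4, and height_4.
pos_x_1 = 12.25; pos_y_1 = 9.25; pos_z_1 = 8.75; radius_1 = 1.75; pos_x_2 = 14.25; pos_y_2 = 9; pos_z_2 = 0.5; width_2 = 5.25; depth_2 = 3; pos_x_3 = 0.75; pos_y_3 = 8.75; pos_z_3 = 6.75; width_3 = 3.25; height_3 = 4; pos_x_4 = 6.25; pos_y_4 = 14.5; pos_z_4 = 2.75; width_4 = 5; height_4 = 7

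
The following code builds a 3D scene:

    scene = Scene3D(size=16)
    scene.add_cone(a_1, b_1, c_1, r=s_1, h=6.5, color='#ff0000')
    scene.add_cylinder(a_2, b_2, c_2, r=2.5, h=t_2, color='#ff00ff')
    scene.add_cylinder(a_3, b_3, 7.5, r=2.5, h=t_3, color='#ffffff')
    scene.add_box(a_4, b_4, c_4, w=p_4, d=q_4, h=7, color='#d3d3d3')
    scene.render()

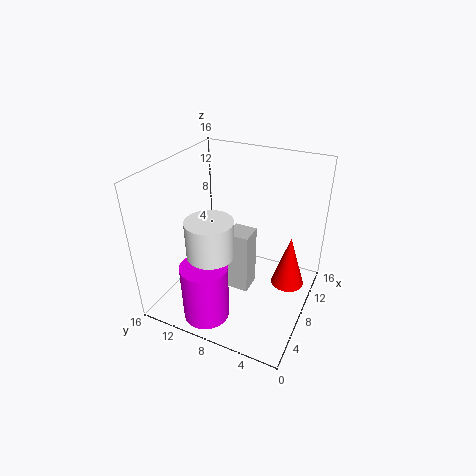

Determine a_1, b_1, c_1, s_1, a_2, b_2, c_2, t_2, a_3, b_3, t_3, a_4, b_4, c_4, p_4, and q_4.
a_1 = 12; b_1 = 3; c_1 = 0.5; s_1 = 2; a_2 = 3; b_2 = 9.5; c_2 = 0.5; t_2 = 6.5; a_3 = 4.5; b_3 = 9.5; t_3 = 4; a_4 = 6; b_4 = 6; c_4 = 2.5; p_4 = 2.5; q_4 = 2.5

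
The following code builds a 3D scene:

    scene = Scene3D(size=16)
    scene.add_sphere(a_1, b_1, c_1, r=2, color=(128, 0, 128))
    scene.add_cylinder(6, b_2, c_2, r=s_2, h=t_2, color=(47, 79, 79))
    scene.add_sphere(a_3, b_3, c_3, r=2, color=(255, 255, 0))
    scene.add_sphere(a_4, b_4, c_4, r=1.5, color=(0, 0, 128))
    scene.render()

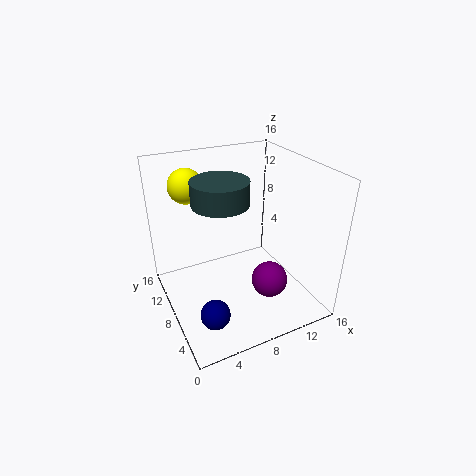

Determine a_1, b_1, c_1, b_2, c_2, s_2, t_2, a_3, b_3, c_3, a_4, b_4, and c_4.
a_1 = 10.5, b_1 = 5, c_1 = 3.5, b_2 = 8, c_2 = 12.5, s_2 = 3, t_2 = 2.5, a_3 = 4, b_3 = 13, c_3 = 13, a_4 = 3, b_4 = 3, c_4 = 3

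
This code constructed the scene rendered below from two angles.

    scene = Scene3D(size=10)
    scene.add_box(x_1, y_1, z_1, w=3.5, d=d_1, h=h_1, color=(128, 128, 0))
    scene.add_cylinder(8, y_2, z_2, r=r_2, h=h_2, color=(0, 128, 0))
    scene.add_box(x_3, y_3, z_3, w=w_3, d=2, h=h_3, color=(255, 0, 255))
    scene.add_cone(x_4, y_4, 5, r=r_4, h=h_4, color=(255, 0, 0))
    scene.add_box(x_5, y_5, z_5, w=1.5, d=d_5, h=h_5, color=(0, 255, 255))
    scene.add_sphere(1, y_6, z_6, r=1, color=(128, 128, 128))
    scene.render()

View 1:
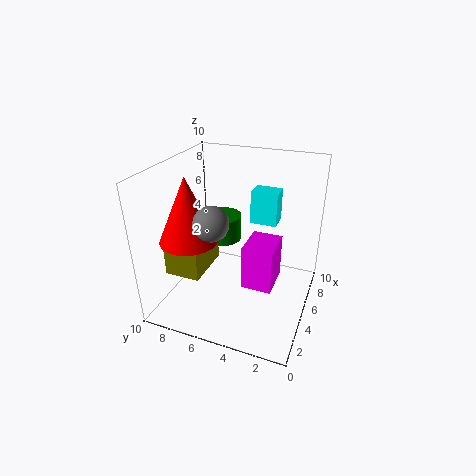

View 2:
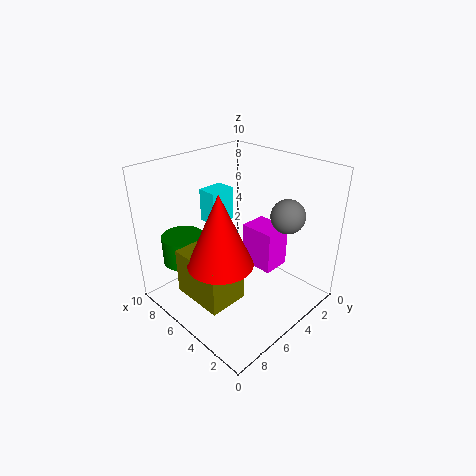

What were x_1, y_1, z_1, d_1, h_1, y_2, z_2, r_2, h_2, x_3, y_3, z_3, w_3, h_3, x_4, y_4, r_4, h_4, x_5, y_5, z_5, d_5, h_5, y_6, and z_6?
x_1 = 2.5; y_1 = 7; z_1 = 2.5; d_1 = 2.5; h_1 = 3; y_2 = 7.5; z_2 = 3; r_2 = 1.5; h_2 = 2; x_3 = 3; y_3 = 2; z_3 = 2.5; w_3 = 2.5; h_3 = 3; x_4 = 3.5; y_4 = 8; r_4 = 2; h_4 = 4.5; x_5 = 7.5; y_5 = 3; z_5 = 5; d_5 = 2; h_5 = 2.5; y_6 = 5; z_6 = 8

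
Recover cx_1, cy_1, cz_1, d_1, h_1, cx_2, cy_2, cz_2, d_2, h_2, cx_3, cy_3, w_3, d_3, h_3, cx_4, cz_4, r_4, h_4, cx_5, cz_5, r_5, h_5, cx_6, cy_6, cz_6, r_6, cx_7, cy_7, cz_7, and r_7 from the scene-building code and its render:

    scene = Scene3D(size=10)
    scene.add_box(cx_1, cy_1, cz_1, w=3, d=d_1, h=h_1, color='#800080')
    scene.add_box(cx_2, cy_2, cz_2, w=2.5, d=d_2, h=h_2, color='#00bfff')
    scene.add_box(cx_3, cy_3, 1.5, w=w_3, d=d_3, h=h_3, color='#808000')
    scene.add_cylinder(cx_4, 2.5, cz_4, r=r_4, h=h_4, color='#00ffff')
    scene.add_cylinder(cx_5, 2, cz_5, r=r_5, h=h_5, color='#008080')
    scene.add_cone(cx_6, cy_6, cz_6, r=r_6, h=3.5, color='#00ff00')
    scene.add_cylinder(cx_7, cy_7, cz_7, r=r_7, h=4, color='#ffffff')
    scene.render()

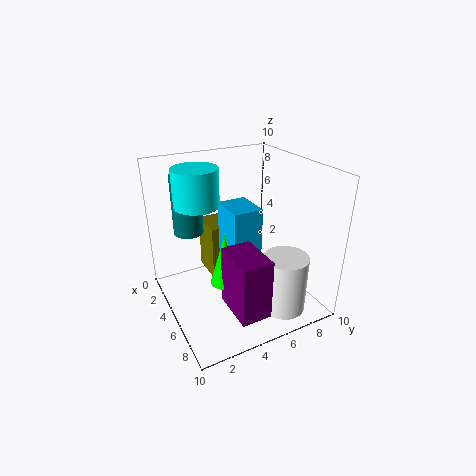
cx_1 = 6.5, cy_1 = 3, cz_1 = 1.5, d_1 = 2, h_1 = 4, cx_2 = 4, cy_2 = 4, cz_2 = 4, d_2 = 2, h_2 = 3.5, cx_3 = 1.5, cy_3 = 3.5, w_3 = 2.5, d_3 = 2, h_3 = 4, cx_4 = 4, cz_4 = 7.5, r_4 = 1.5, h_4 = 2.5, cx_5 = 3.5, cz_5 = 5.5, r_5 = 1, h_5 = 4, cx_6 = 6, cy_6 = 3.5, cz_6 = 2.5, r_6 = 1, cx_7 = 8, cy_7 = 7, cz_7 = 0.5, r_7 = 1.5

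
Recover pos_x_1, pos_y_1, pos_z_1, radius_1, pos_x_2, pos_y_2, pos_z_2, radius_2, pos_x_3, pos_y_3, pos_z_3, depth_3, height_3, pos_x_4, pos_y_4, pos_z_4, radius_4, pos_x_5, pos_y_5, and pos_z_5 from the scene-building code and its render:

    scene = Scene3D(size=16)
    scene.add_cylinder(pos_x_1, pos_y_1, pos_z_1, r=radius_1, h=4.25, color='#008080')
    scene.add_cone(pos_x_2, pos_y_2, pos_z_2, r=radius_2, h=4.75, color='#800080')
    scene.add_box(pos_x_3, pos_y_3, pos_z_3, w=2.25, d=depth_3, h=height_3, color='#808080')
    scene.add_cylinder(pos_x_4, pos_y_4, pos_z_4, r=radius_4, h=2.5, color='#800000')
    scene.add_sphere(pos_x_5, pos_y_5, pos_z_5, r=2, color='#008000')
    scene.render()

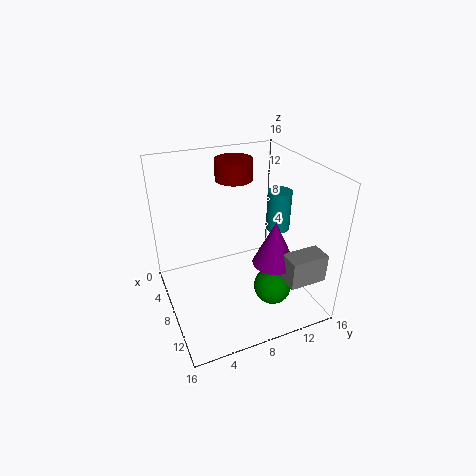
pos_x_1 = 10, pos_y_1 = 11.75, pos_z_1 = 9.5, radius_1 = 1.25, pos_x_2 = 11.75, pos_y_2 = 10.5, pos_z_2 = 6.5, radius_2 = 2.25, pos_x_3 = 13, pos_y_3 = 10.75, pos_z_3 = 5.25, depth_3 = 4, height_3 = 3, pos_x_4 = 2.75, pos_y_4 = 9.75, pos_z_4 = 12.75, radius_4 = 2.25, pos_x_5 = 12.25, pos_y_5 = 10.25, pos_z_5 = 3.75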